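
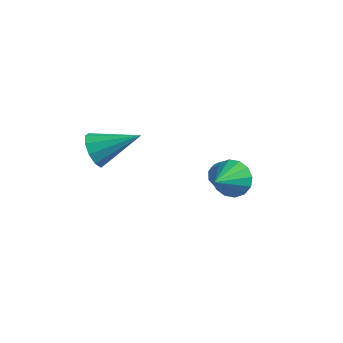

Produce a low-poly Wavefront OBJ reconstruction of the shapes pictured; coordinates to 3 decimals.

v 1.265 -1.724 0.063
v 2.014 -2.028 -0.356
v 1.195 -3.076 0.917
v 2.172 -1.797 0.023
v 2.087 -1.547 0.413
v 1.782 -1.344 0.709
v 1.339 -1.243 0.832
v 0.876 -1.271 0.749
v 0.517 -1.42 0.483
v 0.359 -1.651 0.104
v 0.444 -1.902 -0.286
v 0.749 -2.105 -0.582
v 1.192 -2.206 -0.705
v 1.655 -2.178 -0.623
v 0.299 0.515 -1.722
v 0.721 0.03 -1.343
v -0.521 -0.35 -1.917
v -0.099 -0.835 -1.538
v -0.437 -0.274 -1.179
v 0.07 0.26 -1.059
v 0.13 -0.58 -2.201
v 0.637 -0.046 -2.081
v 0.617 -0.647 -1.639
v 0.266 -0.458 -1.007
v -0.066 0.138 -2.253
v -0.417 0.327 -1.621
v 0.582 0.349 -1.515
v -0.382 -0.669 -1.745
v -0.58 -0.339 -1.534
v -0.332 -0.624 -1.311
v 0.199 0.484 -1.348
v 0.447 0.199 -1.125
v -0.233 0.02 -1.029
v -0.247 -0.519 -2.135
v 0.001 -0.804 -1.912
v 0.532 0.304 -1.949
v 0.78 0.019 -1.726
v 0.433 -0.34 -2.231
v 0.768 -0.334 -1.466
v 0.287 -0.843 -1.581
v 0.421 -0.693 -1.971
v 0.719 -0.379 -1.9
v 0.563 -0.223 -1.095
v 0.081 -0.732 -1.21
v -0.118 -0.402 -0.999
v 0.18 -0.088 -0.928
v 0.501 -0.621 -1.269
v 0.119 0.412 -2.05
v -0.363 -0.097 -2.165
v 0.02 -0.232 -2.332
v 0.318 0.082 -2.261
v -0.087 0.523 -1.679
v -0.568 0.014 -1.794
v -0.519 0.059 -1.36
v -0.221 0.373 -1.289
v -0.301 0.301 -1.991
v -4.115 -3.498 0.813
v -3.668 -3.494 0.055
v -2.505 -2.522 1.767
v -3.96 -3.036 0.08
v -4.312 -2.755 0.385
v -4.588 -2.757 0.854
v -4.683 -3.043 1.307
v -4.562 -3.502 1.571
v -4.269 -3.96 1.546
v -3.918 -4.241 1.241
v -3.641 -4.239 0.772
v -3.546 -3.953 0.319
f 2 1 4
f 2 4 3
f 4 1 5
f 4 5 3
f 5 1 6
f 5 6 3
f 6 1 7
f 6 7 3
f 7 1 8
f 7 8 3
f 8 1 9
f 8 9 3
f 9 1 10
f 9 10 3
f 10 1 11
f 10 11 3
f 11 1 12
f 11 12 3
f 12 1 13
f 12 13 3
f 13 1 14
f 13 14 3
f 14 1 2
f 14 2 3
f 15 52 31
f 52 26 55
f 31 55 20
f 52 55 31
f 15 31 27
f 31 20 32
f 27 32 16
f 31 32 27
f 15 27 36
f 27 16 37
f 36 37 22
f 27 37 36
f 15 36 48
f 36 22 51
f 48 51 25
f 36 51 48
f 15 48 52
f 48 25 56
f 52 56 26
f 48 56 52
f 16 32 43
f 32 20 46
f 43 46 24
f 32 46 43
f 20 55 33
f 55 26 54
f 33 54 19
f 55 54 33
f 26 56 53
f 56 25 49
f 53 49 17
f 56 49 53
f 25 51 50
f 51 22 38
f 50 38 21
f 51 38 50
f 22 37 42
f 37 16 39
f 42 39 23
f 37 39 42
f 18 44 30
f 44 24 45
f 30 45 19
f 44 45 30
f 18 30 28
f 30 19 29
f 28 29 17
f 30 29 28
f 18 28 35
f 28 17 34
f 35 34 21
f 28 34 35
f 18 35 40
f 35 21 41
f 40 41 23
f 35 41 40
f 18 40 44
f 40 23 47
f 44 47 24
f 40 47 44
f 19 45 33
f 45 24 46
f 33 46 20
f 45 46 33
f 17 29 53
f 29 19 54
f 53 54 26
f 29 54 53
f 21 34 50
f 34 17 49
f 50 49 25
f 34 49 50
f 23 41 42
f 41 21 38
f 42 38 22
f 41 38 42
f 24 47 43
f 47 23 39
f 43 39 16
f 47 39 43
f 58 57 60
f 58 60 59
f 60 57 61
f 60 61 59
f 61 57 62
f 61 62 59
f 62 57 63
f 62 63 59
f 63 57 64
f 63 64 59
f 64 57 65
f 64 65 59
f 65 57 66
f 65 66 59
f 66 57 67
f 66 67 59
f 67 57 68
f 67 68 59
f 68 57 58
f 68 58 59



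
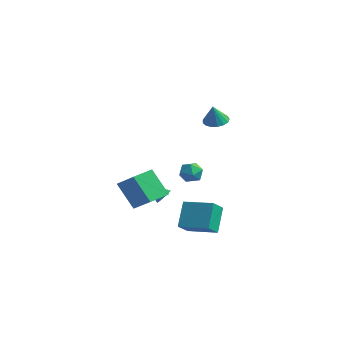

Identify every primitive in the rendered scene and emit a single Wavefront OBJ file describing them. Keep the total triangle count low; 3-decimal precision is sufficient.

v -3.192 1.578 -4.149
v -2.701 1.336 -3.857
v -4.048 0.902 -3.271
v -2.837 1.75 -3.67
v -3.181 2.064 -3.764
v -3.531 2.093 -4.083
v -3.682 1.82 -4.44
v -3.546 1.406 -4.627
v -3.203 1.092 -4.534
v -2.853 1.063 -4.215
v 0.557 -0.102 -0.178
v 0.967 0.567 -0.098
v 1.253 -0.407 -1.202
v 1.663 0.262 -1.122
v 1.744 -0.316 -0.592
v 1.314 -0.127 0.041
v 0.906 0.287 -1.341
v 0.476 0.476 -0.708
v 1.183 0.807 -0.817
v 1.701 0.435 -0.354
v 0.519 -0.275 -0.946
v 1.037 -0.647 -0.483
v 1.246 1.756 3.019
v 1.951 2.039 2.986
v 1.474 1.324 4.201
v 1.754 2.312 3.124
v 1.441 2.458 3.238
v 1.083 2.443 3.301
v 0.762 2.271 3.3
v 0.553 1.981 3.234
v 0.502 1.64 3.119
v 0.621 1.325 2.981
v 0.884 1.109 2.852
v 1.23 1.042 2.76
v 1.579 1.138 2.728
v 1.852 1.376 2.762
v 1.986 1.701 2.856
v -0.901 -3.571 -1.256
v 0.689 -3.638 -0.255
v -0.984 -2.222 -1.033
v 0.605 -2.289 -0.031
v 0.155 -3.231 -2.909
v 1.744 -3.298 -1.907
v 0.071 -1.882 -2.685
v 1.661 -1.949 -1.684
v 3.256 -1.921 -3.979
v 3.639 -2.917 -3.271
v 2.691 -1.087 -2.5
v 3.074 -2.082 -1.792
v 4.886 -1.158 -3.788
v 5.269 -2.153 -3.08
v 4.321 -0.323 -2.309
v 4.704 -1.319 -1.601
f 2 1 4
f 2 4 3
f 4 1 5
f 4 5 3
f 5 1 6
f 5 6 3
f 6 1 7
f 6 7 3
f 7 1 8
f 7 8 3
f 8 1 9
f 8 9 3
f 9 1 10
f 9 10 3
f 10 1 2
f 10 2 3
f 11 22 16
f 11 16 12
f 11 12 18
f 11 18 21
f 11 21 22
f 12 16 20
f 16 22 15
f 22 21 13
f 21 18 17
f 18 12 19
f 14 20 15
f 14 15 13
f 14 13 17
f 14 17 19
f 14 19 20
f 15 20 16
f 13 15 22
f 17 13 21
f 19 17 18
f 20 19 12
f 24 23 26
f 24 26 25
f 26 23 27
f 26 27 25
f 27 23 28
f 27 28 25
f 28 23 29
f 28 29 25
f 29 23 30
f 29 30 25
f 30 23 31
f 30 31 25
f 31 23 32
f 31 32 25
f 32 23 33
f 32 33 25
f 33 23 34
f 33 34 25
f 34 23 35
f 34 35 25
f 35 23 36
f 35 36 25
f 36 23 37
f 36 37 25
f 37 23 24
f 37 24 25
f 39 41 38
f 42 39 38
f 38 41 40
f 40 42 38
f 39 45 41
f 43 39 42
f 43 45 39
f 41 45 40
f 44 42 40
f 40 45 44
f 44 43 42
f 45 43 44
f 47 49 46
f 50 47 46
f 46 49 48
f 48 50 46
f 47 53 49
f 51 47 50
f 51 53 47
f 49 53 48
f 52 50 48
f 48 53 52
f 52 51 50
f 53 51 52



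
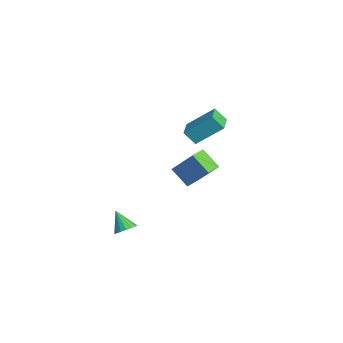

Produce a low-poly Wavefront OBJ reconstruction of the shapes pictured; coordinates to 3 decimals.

v 1.639 -2.263 -4.415
v 2.055 -2.63 -4.186
v 0.881 -2.557 -3.505
v 2.109 -2.378 -4.06
v 2.056 -2.1 -4.015
v 1.906 -1.859 -4.061
v 1.696 -1.71 -4.189
v 1.473 -1.689 -4.368
v 1.288 -1.799 -4.558
v 1.183 -2.015 -4.715
v 1.183 -2.289 -4.803
v 1.287 -2.556 -4.803
v 1.472 -2.757 -4.713
v 1.696 -2.844 -4.555
v 1.906 -2.799 -4.365
v 2.822 0.425 -1.066
v 2.034 -0.107 -0.27
v 2.341 1.088 -1.099
v 1.553 0.556 -0.302
v 3.747 1.164 0.342
v 2.959 0.632 1.139
v 3.266 1.827 0.31
v 2.478 1.295 1.106
v -4.065 3.17 -2.318
v -4.394 2.641 -1.601
v -3.597 4.509 -1.114
v -3.927 3.98 -0.397
v -2.953 2.66 -2.183
v -3.283 2.131 -1.466
v -2.486 3.999 -0.979
v -2.815 3.47 -0.262
f 2 1 4
f 2 4 3
f 4 1 5
f 4 5 3
f 5 1 6
f 5 6 3
f 6 1 7
f 6 7 3
f 7 1 8
f 7 8 3
f 8 1 9
f 8 9 3
f 9 1 10
f 9 10 3
f 10 1 11
f 10 11 3
f 11 1 12
f 11 12 3
f 12 1 13
f 12 13 3
f 13 1 14
f 13 14 3
f 14 1 15
f 14 15 3
f 15 1 2
f 15 2 3
f 17 19 16
f 20 17 16
f 16 19 18
f 18 20 16
f 17 23 19
f 21 17 20
f 21 23 17
f 19 23 18
f 22 20 18
f 18 23 22
f 22 21 20
f 23 21 22
f 25 27 24
f 28 25 24
f 24 27 26
f 26 28 24
f 25 31 27
f 29 25 28
f 29 31 25
f 27 31 26
f 30 28 26
f 26 31 30
f 30 29 28
f 31 29 30



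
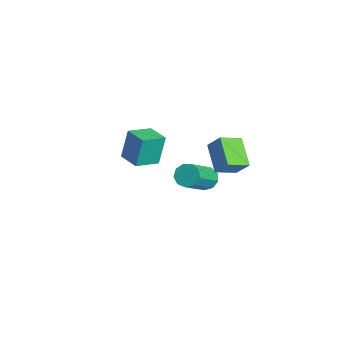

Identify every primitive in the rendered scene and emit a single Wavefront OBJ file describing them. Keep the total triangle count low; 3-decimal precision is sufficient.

v -2.191 1.186 -2.869
v -1.617 1.327 -3.161
v -0.634 0.016 -1.864
v -1.209 -0.126 -1.571
v -1.69 1.611 -2.818
v -0.707 0.3 -1.521
v -1.997 1.697 -2.499
v -1.015 0.385 -1.202
v -2.396 1.543 -2.353
v -1.413 0.232 -1.055
v -2.698 1.222 -2.448
v -1.716 -0.089 -1.151
v -2.764 0.884 -2.74
v -1.781 -0.427 -1.443
v -2.562 0.687 -3.092
v -1.579 -0.624 -1.795
v -2.186 0.724 -3.34
v -1.203 -0.588 -2.043
v -1.813 0.976 -3.367
v -0.83 -0.335 -2.07
v 1.215 -4.077 2.539
v 1.061 -3.7 3.972
v 0.926 -2.939 2.208
v 0.772 -2.562 3.641
v 2.268 -3.798 2.579
v 2.114 -3.421 4.012
v 1.979 -2.66 2.248
v 1.825 -2.283 3.681
v 2.65 -0.349 1.503
v 1.357 -0.185 2.324
v 2.513 0.71 1.076
v 1.22 0.874 1.896
v 3.18 0.026 2.264
v 1.887 0.19 3.084
v 3.043 1.085 1.836
v 1.75 1.249 2.657
f 2 1 5
f 2 5 3
f 3 5 6
f 3 6 4
f 5 1 7
f 5 7 6
f 6 7 8
f 6 8 4
f 7 1 9
f 7 9 8
f 8 9 10
f 8 10 4
f 9 1 11
f 9 11 10
f 10 11 12
f 10 12 4
f 11 1 13
f 11 13 12
f 12 13 14
f 12 14 4
f 13 1 15
f 13 15 14
f 14 15 16
f 14 16 4
f 15 1 17
f 15 17 16
f 16 17 18
f 16 18 4
f 17 1 19
f 17 19 18
f 18 19 20
f 18 20 4
f 19 1 2
f 19 2 20
f 20 2 3
f 20 3 4
f 22 24 21
f 25 22 21
f 21 24 23
f 23 25 21
f 22 28 24
f 26 22 25
f 26 28 22
f 24 28 23
f 27 25 23
f 23 28 27
f 27 26 25
f 28 26 27
f 30 32 29
f 33 30 29
f 29 32 31
f 31 33 29
f 30 36 32
f 34 30 33
f 34 36 30
f 32 36 31
f 35 33 31
f 31 36 35
f 35 34 33
f 36 34 35



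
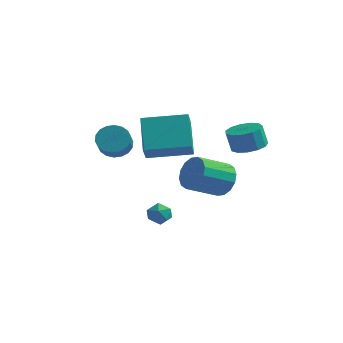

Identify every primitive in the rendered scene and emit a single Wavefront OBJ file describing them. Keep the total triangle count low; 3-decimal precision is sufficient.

v 2.753 -0.117 0.848
v 3.186 0.032 1.623
v 2.32 -1.213 2.346
v 1.887 -1.363 1.572
v 2.808 0.305 1.641
v 1.943 -0.941 2.365
v 2.416 0.464 1.447
v 1.551 -0.781 2.17
v 2.114 0.468 1.092
v 1.249 -0.777 1.816
v 1.983 0.315 0.672
v 1.118 -0.93 1.396
v 2.058 0.046 0.299
v 1.193 -1.199 1.023
v 2.32 -0.267 0.074
v 1.454 -1.512 0.797
v 2.697 -0.539 0.055
v 1.832 -1.785 0.779
v 3.089 -0.699 0.25
v 2.224 -1.944 0.973
v 3.391 -0.703 0.604
v 2.526 -1.948 1.328
v 3.522 -0.55 1.024
v 2.657 -1.795 1.748
v 3.447 -0.281 1.397
v 2.582 -1.526 2.121
v -3.101 0.86 1.491
v -2.341 1.059 1.337
v -1.98 0.219 2.035
v -2.739 0.02 2.189
v -2.42 1.26 1.62
v -2.059 0.42 2.318
v -2.634 1.382 1.877
v -2.272 0.542 2.575
v -2.94 1.401 2.058
v -2.578 0.561 2.756
v -3.278 1.312 2.127
v -2.916 0.473 2.825
v -3.581 1.134 2.069
v -3.219 0.295 2.767
v -3.788 0.902 1.898
v -3.427 0.062 2.596
v -3.86 0.661 1.645
v -3.499 -0.179 2.343
v -3.781 0.46 1.362
v -3.42 -0.38 2.06
v -3.568 0.338 1.105
v -3.206 -0.502 1.803
v -3.262 0.319 0.924
v -2.9 -0.521 1.622
v -2.924 0.407 0.855
v -2.562 -0.432 1.553
v -2.621 0.585 0.913
v -2.259 -0.254 1.611
v -2.413 0.818 1.084
v -2.052 -0.022 1.782
v -0.416 -0.692 -1.294
v 0.149 -0.392 -1.239
v 0.071 -1.548 -1.621
v 0.636 -1.248 -1.566
v 0.301 -1.399 -1.041
v -0 -0.87 -0.838
v 0.22 -1.07 -2.022
v -0.081 -0.541 -1.819
v 0.542 -0.625 -1.689
v 0.591 -0.829 -1.083
v -0.371 -1.111 -1.777
v -0.322 -1.315 -1.171
v 2.34 3.285 1.511
v 3.006 2.766 1.609
v 2.766 2.656 2.666
v 2.1 3.175 2.569
v 3.167 3.209 1.691
v 2.927 3.1 2.749
v 3.066 3.676 1.716
v 2.826 3.567 2.774
v 2.734 4.019 1.676
v 2.494 3.91 2.734
v 2.277 4.129 1.584
v 2.037 4.02 2.642
v 1.84 3.971 1.469
v 1.6 3.862 2.526
v 1.562 3.594 1.367
v 1.322 3.485 2.424
v 1.531 3.12 1.311
v 1.291 3.011 2.368
v 1.756 2.698 1.318
v 1.516 2.588 2.376
v 2.167 2.462 1.387
v 1.927 2.352 2.445
v 2.633 2.487 1.495
v 2.393 2.378 2.553
v -1.793 1.288 0.712
v -1.545 0.571 1.509
v -2.605 2.538 2.09
v -2.357 1.821 2.886
v 0.117 2.239 0.974
v 0.365 1.522 1.77
v -0.695 3.489 2.351
v -0.447 2.772 3.148
f 2 1 5
f 2 5 3
f 3 5 6
f 3 6 4
f 5 1 7
f 5 7 6
f 6 7 8
f 6 8 4
f 7 1 9
f 7 9 8
f 8 9 10
f 8 10 4
f 9 1 11
f 9 11 10
f 10 11 12
f 10 12 4
f 11 1 13
f 11 13 12
f 12 13 14
f 12 14 4
f 13 1 15
f 13 15 14
f 14 15 16
f 14 16 4
f 15 1 17
f 15 17 16
f 16 17 18
f 16 18 4
f 17 1 19
f 17 19 18
f 18 19 20
f 18 20 4
f 19 1 21
f 19 21 20
f 20 21 22
f 20 22 4
f 21 1 23
f 21 23 22
f 22 23 24
f 22 24 4
f 23 1 25
f 23 25 24
f 24 25 26
f 24 26 4
f 25 1 2
f 25 2 26
f 26 2 3
f 26 3 4
f 28 27 31
f 28 31 29
f 29 31 32
f 29 32 30
f 31 27 33
f 31 33 32
f 32 33 34
f 32 34 30
f 33 27 35
f 33 35 34
f 34 35 36
f 34 36 30
f 35 27 37
f 35 37 36
f 36 37 38
f 36 38 30
f 37 27 39
f 37 39 38
f 38 39 40
f 38 40 30
f 39 27 41
f 39 41 40
f 40 41 42
f 40 42 30
f 41 27 43
f 41 43 42
f 42 43 44
f 42 44 30
f 43 27 45
f 43 45 44
f 44 45 46
f 44 46 30
f 45 27 47
f 45 47 46
f 46 47 48
f 46 48 30
f 47 27 49
f 47 49 48
f 48 49 50
f 48 50 30
f 49 27 51
f 49 51 50
f 50 51 52
f 50 52 30
f 51 27 53
f 51 53 52
f 52 53 54
f 52 54 30
f 53 27 55
f 53 55 54
f 54 55 56
f 54 56 30
f 55 27 28
f 55 28 56
f 56 28 29
f 56 29 30
f 57 68 62
f 57 62 58
f 57 58 64
f 57 64 67
f 57 67 68
f 58 62 66
f 62 68 61
f 68 67 59
f 67 64 63
f 64 58 65
f 60 66 61
f 60 61 59
f 60 59 63
f 60 63 65
f 60 65 66
f 61 66 62
f 59 61 68
f 63 59 67
f 65 63 64
f 66 65 58
f 70 69 73
f 70 73 71
f 71 73 74
f 71 74 72
f 73 69 75
f 73 75 74
f 74 75 76
f 74 76 72
f 75 69 77
f 75 77 76
f 76 77 78
f 76 78 72
f 77 69 79
f 77 79 78
f 78 79 80
f 78 80 72
f 79 69 81
f 79 81 80
f 80 81 82
f 80 82 72
f 81 69 83
f 81 83 82
f 82 83 84
f 82 84 72
f 83 69 85
f 83 85 84
f 84 85 86
f 84 86 72
f 85 69 87
f 85 87 86
f 86 87 88
f 86 88 72
f 87 69 89
f 87 89 88
f 88 89 90
f 88 90 72
f 89 69 91
f 89 91 90
f 90 91 92
f 90 92 72
f 91 69 70
f 91 70 92
f 92 70 71
f 92 71 72
f 94 96 93
f 97 94 93
f 93 96 95
f 95 97 93
f 94 100 96
f 98 94 97
f 98 100 94
f 96 100 95
f 99 97 95
f 95 100 99
f 99 98 97
f 100 98 99



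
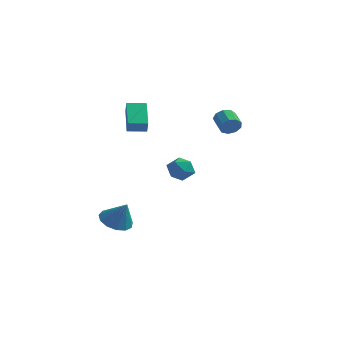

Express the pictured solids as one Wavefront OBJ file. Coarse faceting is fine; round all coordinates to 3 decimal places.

v -1.273 1.175 -1.002
v -0.757 1.712 -0.507
v -0.183 0.988 -1.933
v 0.333 1.525 -1.438
v 0.095 0.722 -1.127
v -0.579 0.837 -0.551
v -0.361 1.863 -1.889
v -1.035 1.978 -1.313
v -0.194 2.137 -1.055
v 0.088 1.432 -0.584
v -1.028 1.268 -1.856
v -0.746 0.563 -1.385
v -2.472 -1.203 2.104
v -2.227 -1.54 2.811
v -3.333 0.252 3.096
v -3.088 -0.085 3.802
v -1.532 -0.615 2.058
v -1.287 -0.952 2.764
v -2.393 0.84 3.049
v -2.148 0.503 3.756
v -2.907 -1.73 -4.501
v -2.239 -1.026 -4.814
v -2.113 -1.87 -3.119
v -2.66 -0.742 -4.543
v -3.158 -0.771 -4.26
v -3.578 -1.106 -4.052
v -3.784 -1.638 -3.987
v -3.712 -2.2 -4.085
v -3.385 -2.612 -4.315
v -2.906 -2.745 -4.604
v -2.427 -2.555 -4.86
v -2.101 -2.104 -5.002
v -2.031 -1.534 -4.985
v 3.455 -0.572 3.135
v 3.8 -0.538 3.672
v 3.091 0.166 4.083
v 2.745 0.132 3.545
v 3.936 -0.234 3.388
v 3.227 0.469 3.799
v 3.847 -0.089 2.985
v 3.138 0.615 3.395
v 3.574 -0.169 2.652
v 2.865 0.534 3.062
v 3.246 -0.438 2.545
v 2.536 0.266 2.955
v 3.015 -0.769 2.714
v 2.306 -0.066 3.124
v 2.99 -1.008 3.08
v 2.281 -0.305 3.49
v 3.182 -1.043 3.471
v 2.473 -0.339 3.882
v 3.502 -0.857 3.705
v 2.793 -0.154 4.116
f 1 12 6
f 1 6 2
f 1 2 8
f 1 8 11
f 1 11 12
f 2 6 10
f 6 12 5
f 12 11 3
f 11 8 7
f 8 2 9
f 4 10 5
f 4 5 3
f 4 3 7
f 4 7 9
f 4 9 10
f 5 10 6
f 3 5 12
f 7 3 11
f 9 7 8
f 10 9 2
f 14 16 13
f 17 14 13
f 13 16 15
f 15 17 13
f 14 20 16
f 18 14 17
f 18 20 14
f 16 20 15
f 19 17 15
f 15 20 19
f 19 18 17
f 20 18 19
f 22 21 24
f 22 24 23
f 24 21 25
f 24 25 23
f 25 21 26
f 25 26 23
f 26 21 27
f 26 27 23
f 27 21 28
f 27 28 23
f 28 21 29
f 28 29 23
f 29 21 30
f 29 30 23
f 30 21 31
f 30 31 23
f 31 21 32
f 31 32 23
f 32 21 33
f 32 33 23
f 33 21 22
f 33 22 23
f 35 34 38
f 35 38 36
f 36 38 39
f 36 39 37
f 38 34 40
f 38 40 39
f 39 40 41
f 39 41 37
f 40 34 42
f 40 42 41
f 41 42 43
f 41 43 37
f 42 34 44
f 42 44 43
f 43 44 45
f 43 45 37
f 44 34 46
f 44 46 45
f 45 46 47
f 45 47 37
f 46 34 48
f 46 48 47
f 47 48 49
f 47 49 37
f 48 34 50
f 48 50 49
f 49 50 51
f 49 51 37
f 50 34 52
f 50 52 51
f 51 52 53
f 51 53 37
f 52 34 35
f 52 35 53
f 53 35 36
f 53 36 37



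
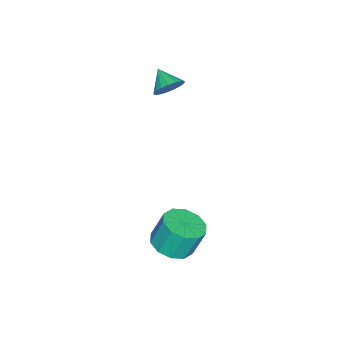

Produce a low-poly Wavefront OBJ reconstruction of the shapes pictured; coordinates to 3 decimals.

v 3.623 1.32 -2.103
v 4.165 0.679 -1.778
v 3.94 1.12 -0.533
v 3.397 1.76 -0.857
v 4.474 1.13 -1.881
v 4.249 1.57 -0.636
v 4.458 1.654 -2.069
v 4.232 2.094 -0.824
v 4.123 2.049 -2.27
v 3.897 2.49 -1.025
v 3.596 2.167 -2.407
v 3.371 2.607 -1.161
v 3.08 1.96 -2.427
v 2.855 2.401 -1.182
v 2.771 1.51 -2.324
v 2.546 1.95 -1.079
v 2.788 0.986 -2.136
v 2.562 1.426 -0.891
v 3.123 0.59 -1.935
v 2.897 1.031 -0.69
v 3.649 0.473 -1.799
v 3.424 0.913 -0.553
v -0.381 -0.569 3.366
v 0.163 -0.67 3.745
v -0.879 -1.271 3.894
v 0.003 -0.44 3.9
v -0.245 -0.239 3.934
v -0.524 -0.114 3.837
v -0.77 -0.093 3.633
v -0.927 -0.181 3.367
v -0.959 -0.357 3.102
v -0.858 -0.583 2.897
v -0.648 -0.805 2.799
v -0.377 -0.973 2.832
v -0.107 -1.048 2.987
v 0.101 -1.014 3.229
v 0.198 -0.877 3.502
f 2 1 5
f 2 5 3
f 3 5 6
f 3 6 4
f 5 1 7
f 5 7 6
f 6 7 8
f 6 8 4
f 7 1 9
f 7 9 8
f 8 9 10
f 8 10 4
f 9 1 11
f 9 11 10
f 10 11 12
f 10 12 4
f 11 1 13
f 11 13 12
f 12 13 14
f 12 14 4
f 13 1 15
f 13 15 14
f 14 15 16
f 14 16 4
f 15 1 17
f 15 17 16
f 16 17 18
f 16 18 4
f 17 1 19
f 17 19 18
f 18 19 20
f 18 20 4
f 19 1 21
f 19 21 20
f 20 21 22
f 20 22 4
f 21 1 2
f 21 2 22
f 22 2 3
f 22 3 4
f 24 23 26
f 24 26 25
f 26 23 27
f 26 27 25
f 27 23 28
f 27 28 25
f 28 23 29
f 28 29 25
f 29 23 30
f 29 30 25
f 30 23 31
f 30 31 25
f 31 23 32
f 31 32 25
f 32 23 33
f 32 33 25
f 33 23 34
f 33 34 25
f 34 23 35
f 34 35 25
f 35 23 36
f 35 36 25
f 36 23 37
f 36 37 25
f 37 23 24
f 37 24 25



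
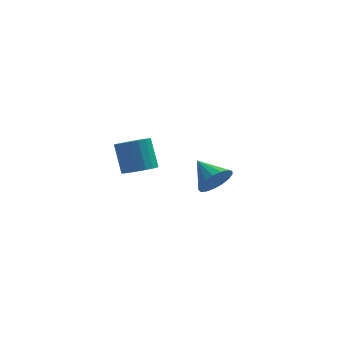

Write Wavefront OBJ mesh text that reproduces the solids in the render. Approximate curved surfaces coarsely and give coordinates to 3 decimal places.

v 2.324 1.441 -1.743
v 3.044 1.697 -1.268
v 1.536 2.499 -1.117
v 3.071 1.93 -1.629
v 2.926 2.051 -2.016
v 2.644 2.033 -2.341
v 2.288 1.879 -2.528
v 1.94 1.624 -2.536
v 1.681 1.328 -2.362
v 1.568 1.058 -2.046
v 1.629 0.875 -1.661
v 1.849 0.822 -1.294
v 2.178 0.911 -1.03
v 2.54 1.121 -0.93
v 2.853 1.405 -1.015
v -0.923 -3.829 2.604
v -0.523 -3.249 2.347
v -0.817 -2.51 3.56
v -1.217 -3.091 3.816
v -0.829 -3.184 2.233
v -1.124 -2.445 3.446
v -1.155 -3.247 2.192
v -1.449 -2.508 3.405
v -1.434 -3.425 2.233
v -1.728 -2.686 3.445
v -1.612 -3.683 2.347
v -1.907 -2.944 3.56
v -1.654 -3.97 2.512
v -1.948 -3.231 3.725
v -1.551 -4.23 2.695
v -1.845 -3.491 3.908
v -1.323 -4.41 2.86
v -1.617 -3.671 4.073
v -1.016 -4.475 2.974
v -1.311 -3.736 4.187
v -0.691 -4.412 3.015
v -0.985 -3.673 4.228
v -0.412 -4.234 2.975
v -0.706 -3.495 4.187
v -0.233 -3.976 2.86
v -0.528 -3.237 4.073
v -0.192 -3.689 2.695
v -0.486 -2.95 3.908
v -0.295 -3.429 2.512
v -0.589 -2.69 3.725
f 2 1 4
f 2 4 3
f 4 1 5
f 4 5 3
f 5 1 6
f 5 6 3
f 6 1 7
f 6 7 3
f 7 1 8
f 7 8 3
f 8 1 9
f 8 9 3
f 9 1 10
f 9 10 3
f 10 1 11
f 10 11 3
f 11 1 12
f 11 12 3
f 12 1 13
f 12 13 3
f 13 1 14
f 13 14 3
f 14 1 15
f 14 15 3
f 15 1 2
f 15 2 3
f 17 16 20
f 17 20 18
f 18 20 21
f 18 21 19
f 20 16 22
f 20 22 21
f 21 22 23
f 21 23 19
f 22 16 24
f 22 24 23
f 23 24 25
f 23 25 19
f 24 16 26
f 24 26 25
f 25 26 27
f 25 27 19
f 26 16 28
f 26 28 27
f 27 28 29
f 27 29 19
f 28 16 30
f 28 30 29
f 29 30 31
f 29 31 19
f 30 16 32
f 30 32 31
f 31 32 33
f 31 33 19
f 32 16 34
f 32 34 33
f 33 34 35
f 33 35 19
f 34 16 36
f 34 36 35
f 35 36 37
f 35 37 19
f 36 16 38
f 36 38 37
f 37 38 39
f 37 39 19
f 38 16 40
f 38 40 39
f 39 40 41
f 39 41 19
f 40 16 42
f 40 42 41
f 41 42 43
f 41 43 19
f 42 16 44
f 42 44 43
f 43 44 45
f 43 45 19
f 44 16 17
f 44 17 45
f 45 17 18
f 45 18 19



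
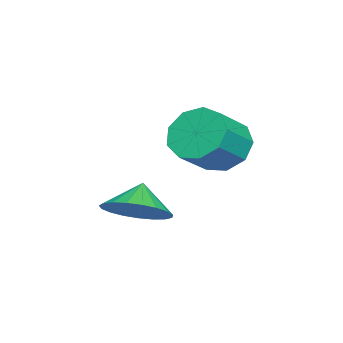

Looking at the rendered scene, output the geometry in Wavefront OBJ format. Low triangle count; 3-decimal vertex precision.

v 1.057 2.561 0.545
v 1.501 2.223 -0.224
v 2.567 1.782 0.586
v 2.123 2.119 1.355
v 1.677 2.84 -0.119
v 2.743 2.398 0.691
v 1.562 3.326 0.297
v 2.628 2.885 1.107
v 1.211 3.454 0.829
v 2.278 3.013 1.639
v 0.788 3.164 1.228
v 1.854 2.723 2.038
v 0.491 2.592 1.307
v 1.557 2.15 2.117
v 0.458 2.005 1.03
v 1.525 1.564 1.84
v 0.706 1.678 0.526
v 1.772 1.237 1.336
v 1.118 1.764 0.031
v 2.184 1.323 0.841
v 2.085 0.416 -1.786
v 2.625 1.172 -1.342
v 1.435 0.404 -0.974
v 2.337 1.391 -1.571
v 2.004 1.441 -1.836
v 1.686 1.314 -2.093
v 1.437 1.031 -2.297
v 1.3 0.642 -2.412
v 1.299 0.214 -2.419
v 1.433 -0.179 -2.317
v 1.681 -0.47 -2.122
v 1.998 -0.607 -1.87
v 2.331 -0.568 -1.602
v 2.621 -0.358 -1.367
v 2.818 -0.015 -1.204
v 2.889 0.403 -1.142
v 2.821 0.823 -1.19
f 2 1 5
f 2 5 3
f 3 5 6
f 3 6 4
f 5 1 7
f 5 7 6
f 6 7 8
f 6 8 4
f 7 1 9
f 7 9 8
f 8 9 10
f 8 10 4
f 9 1 11
f 9 11 10
f 10 11 12
f 10 12 4
f 11 1 13
f 11 13 12
f 12 13 14
f 12 14 4
f 13 1 15
f 13 15 14
f 14 15 16
f 14 16 4
f 15 1 17
f 15 17 16
f 16 17 18
f 16 18 4
f 17 1 19
f 17 19 18
f 18 19 20
f 18 20 4
f 19 1 2
f 19 2 20
f 20 2 3
f 20 3 4
f 22 21 24
f 22 24 23
f 24 21 25
f 24 25 23
f 25 21 26
f 25 26 23
f 26 21 27
f 26 27 23
f 27 21 28
f 27 28 23
f 28 21 29
f 28 29 23
f 29 21 30
f 29 30 23
f 30 21 31
f 30 31 23
f 31 21 32
f 31 32 23
f 32 21 33
f 32 33 23
f 33 21 34
f 33 34 23
f 34 21 35
f 34 35 23
f 35 21 36
f 35 36 23
f 36 21 37
f 36 37 23
f 37 21 22
f 37 22 23



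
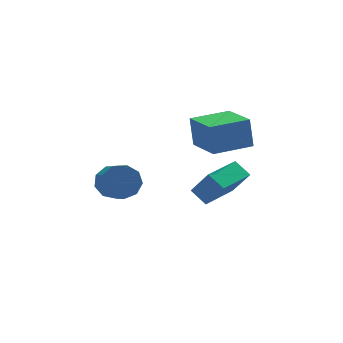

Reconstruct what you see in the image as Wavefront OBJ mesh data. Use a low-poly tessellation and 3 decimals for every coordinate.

v -2.635 2.145 -4.312
v -1.829 2.304 -3.946
v -1.918 0.993 -3.182
v -2.725 0.835 -3.548
v -2.272 2.541 -3.59
v -2.361 1.23 -2.826
v -2.885 2.594 -3.573
v -2.974 1.283 -2.808
v -3.381 2.436 -3.901
v -3.471 1.125 -3.137
v -3.529 2.143 -4.421
v -3.618 0.832 -3.657
v -3.258 1.85 -4.891
v -3.347 0.54 -4.127
v -2.696 1.696 -5.09
v -2.786 0.385 -4.325
v -2.106 1.752 -4.925
v -2.195 0.441 -4.16
v -1.763 1.992 -4.473
v -1.852 0.681 -3.709
v 0.026 -2.735 -0.408
v -0.03 -2.426 0.977
v -0.16 -0.881 -0.828
v -0.216 -0.572 0.557
v 1.816 -2.548 -0.377
v 1.76 -2.239 1.008
v 1.63 -0.694 -0.797
v 1.574 -0.385 0.588
v -0.625 -3.682 -2.674
v -1.031 -3.034 -2.162
v 0.92 -2.618 -2.794
v 0.514 -1.97 -2.283
v -0.114 -4.29 -1.497
v -0.52 -3.642 -0.986
v 1.431 -3.226 -1.618
v 1.025 -2.578 -1.106
f 2 1 5
f 2 5 3
f 3 5 6
f 3 6 4
f 5 1 7
f 5 7 6
f 6 7 8
f 6 8 4
f 7 1 9
f 7 9 8
f 8 9 10
f 8 10 4
f 9 1 11
f 9 11 10
f 10 11 12
f 10 12 4
f 11 1 13
f 11 13 12
f 12 13 14
f 12 14 4
f 13 1 15
f 13 15 14
f 14 15 16
f 14 16 4
f 15 1 17
f 15 17 16
f 16 17 18
f 16 18 4
f 17 1 19
f 17 19 18
f 18 19 20
f 18 20 4
f 19 1 2
f 19 2 20
f 20 2 3
f 20 3 4
f 22 24 21
f 25 22 21
f 21 24 23
f 23 25 21
f 22 28 24
f 26 22 25
f 26 28 22
f 24 28 23
f 27 25 23
f 23 28 27
f 27 26 25
f 28 26 27
f 30 32 29
f 33 30 29
f 29 32 31
f 31 33 29
f 30 36 32
f 34 30 33
f 34 36 30
f 32 36 31
f 35 33 31
f 31 36 35
f 35 34 33
f 36 34 35



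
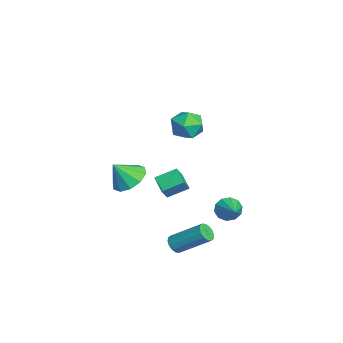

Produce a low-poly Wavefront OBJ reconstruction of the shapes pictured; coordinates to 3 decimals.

v -3.397 0.899 -3.065
v -3.465 1.991 -2.527
v -2.446 1.172 -3.499
v -2.515 2.265 -2.961
v -3.005 0.595 -2.399
v -3.074 1.688 -1.861
v -2.055 0.869 -2.833
v -2.123 1.961 -2.295
v 0.913 3.764 -2.368
v 1.137 4.064 -2.947
v 2.167 3.936 -1.792
v 0.979 4.369 -2.693
v 0.796 4.442 -2.315
v 0.657 4.256 -1.957
v 0.616 3.882 -1.756
v 0.689 3.463 -1.788
v 0.847 3.159 -2.042
v 1.031 3.086 -2.42
v 1.169 3.272 -2.778
v 1.21 3.645 -2.979
v 3.177 1.057 -3.156
v 3.561 0.758 -2.973
v 4.127 2.164 -1.861
v 3.743 2.463 -2.044
v 3.666 0.884 -3.186
v 4.232 2.29 -2.074
v 3.641 1.056 -3.391
v 4.207 2.463 -2.279
v 3.491 1.228 -3.533
v 4.057 2.635 -2.421
v 3.257 1.355 -3.574
v 3.823 2.762 -2.463
v 3.002 1.402 -3.503
v 3.567 2.808 -2.391
v 2.793 1.356 -3.339
v 3.359 2.762 -2.227
v 2.688 1.23 -3.126
v 3.254 2.636 -2.014
v 2.713 1.057 -2.921
v 3.279 2.464 -1.809
v 2.863 0.885 -2.779
v 3.429 2.292 -1.667
v 3.097 0.758 -2.737
v 3.663 2.165 -1.626
v 3.353 0.712 -2.809
v 3.918 2.118 -1.697
v 0.817 2.564 2.91
v 1.544 2.009 2.884
v 0.136 1.631 3.836
v 0.863 1.076 3.81
v 0.924 1.89 4.223
v 1.345 2.466 3.651
v 0.335 1.174 3.069
v 0.756 1.75 2.497
v 1.246 1.149 2.983
v 1.609 1.592 3.696
v 0.071 2.048 3.024
v 0.434 2.491 3.737
v 3.277 -0.993 1.413
v 4.198 -0.995 1.28
v 3.423 -1.727 2.427
v 4.068 -0.55 1.621
v 3.637 -0.275 1.882
v 3.068 -0.274 1.965
v 2.579 -0.547 1.836
v 2.357 -0.991 1.547
v 2.486 -1.435 1.206
v 2.917 -1.711 0.945
v 3.486 -1.712 0.862
v 3.975 -1.438 0.99
f 2 4 1
f 5 2 1
f 1 4 3
f 3 5 1
f 2 8 4
f 6 2 5
f 6 8 2
f 4 8 3
f 7 5 3
f 3 8 7
f 7 6 5
f 8 6 7
f 10 9 12
f 10 12 11
f 12 9 13
f 12 13 11
f 13 9 14
f 13 14 11
f 14 9 15
f 14 15 11
f 15 9 16
f 15 16 11
f 16 9 17
f 16 17 11
f 17 9 18
f 17 18 11
f 18 9 19
f 18 19 11
f 19 9 20
f 19 20 11
f 20 9 10
f 20 10 11
f 22 21 25
f 22 25 23
f 23 25 26
f 23 26 24
f 25 21 27
f 25 27 26
f 26 27 28
f 26 28 24
f 27 21 29
f 27 29 28
f 28 29 30
f 28 30 24
f 29 21 31
f 29 31 30
f 30 31 32
f 30 32 24
f 31 21 33
f 31 33 32
f 32 33 34
f 32 34 24
f 33 21 35
f 33 35 34
f 34 35 36
f 34 36 24
f 35 21 37
f 35 37 36
f 36 37 38
f 36 38 24
f 37 21 39
f 37 39 38
f 38 39 40
f 38 40 24
f 39 21 41
f 39 41 40
f 40 41 42
f 40 42 24
f 41 21 43
f 41 43 42
f 42 43 44
f 42 44 24
f 43 21 45
f 43 45 44
f 44 45 46
f 44 46 24
f 45 21 22
f 45 22 46
f 46 22 23
f 46 23 24
f 47 58 52
f 47 52 48
f 47 48 54
f 47 54 57
f 47 57 58
f 48 52 56
f 52 58 51
f 58 57 49
f 57 54 53
f 54 48 55
f 50 56 51
f 50 51 49
f 50 49 53
f 50 53 55
f 50 55 56
f 51 56 52
f 49 51 58
f 53 49 57
f 55 53 54
f 56 55 48
f 60 59 62
f 60 62 61
f 62 59 63
f 62 63 61
f 63 59 64
f 63 64 61
f 64 59 65
f 64 65 61
f 65 59 66
f 65 66 61
f 66 59 67
f 66 67 61
f 67 59 68
f 67 68 61
f 68 59 69
f 68 69 61
f 69 59 70
f 69 70 61
f 70 59 60
f 70 60 61



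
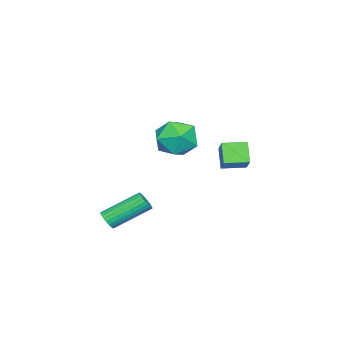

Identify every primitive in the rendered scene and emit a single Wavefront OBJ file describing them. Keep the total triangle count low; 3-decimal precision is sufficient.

v 1.197 0.563 3.05
v 2.309 0.442 2.851
v 0.831 -0.702 1.769
v 1.943 -0.823 1.57
v 1.5 -1.18 2.553
v 1.726 -0.398 3.344
v 1.414 0.138 1.276
v 1.64 0.92 2.067
v 2.443 0.18 1.754
v 2.496 -0.635 2.544
v 0.644 0.375 2.076
v 0.697 -0.44 2.866
v -2.345 0.118 0.072
v -1.459 0.668 0.914
v -2.977 1.126 0.079
v -2.091 1.676 0.922
v -1.709 0.524 -0.862
v -0.823 1.074 -0.019
v -2.341 1.532 -0.854
v -1.455 2.082 -0.012
v 1.379 -3.74 -3.781
v 1.82 -3.412 -3.779
v 0.742 -1.972 -2.657
v 0.301 -2.3 -2.659
v 1.72 -3.347 -3.958
v 0.643 -1.907 -2.835
v 1.569 -3.342 -4.109
v 0.491 -1.902 -2.987
v 1.388 -3.398 -4.211
v 0.311 -1.958 -3.089
v 1.207 -3.505 -4.248
v 0.129 -2.065 -3.126
v 1.051 -3.649 -4.213
v -0.027 -2.209 -3.091
v 0.945 -3.806 -4.113
v -0.133 -2.366 -2.99
v 0.905 -3.954 -3.962
v -0.172 -2.514 -2.84
v 0.938 -4.068 -3.783
v -0.14 -2.628 -2.661
v 1.037 -4.133 -3.605
v -0.04 -2.693 -2.482
v 1.189 -4.138 -3.453
v 0.111 -2.698 -2.331
v 1.369 -4.082 -3.351
v 0.292 -2.642 -2.229
v 1.551 -3.975 -3.314
v 0.473 -2.535 -2.192
v 1.707 -3.831 -3.349
v 0.629 -2.391 -2.227
v 1.813 -3.674 -3.45
v 0.735 -2.234 -2.327
v 1.852 -3.526 -3.6
v 0.775 -2.086 -2.478
f 1 12 6
f 1 6 2
f 1 2 8
f 1 8 11
f 1 11 12
f 2 6 10
f 6 12 5
f 12 11 3
f 11 8 7
f 8 2 9
f 4 10 5
f 4 5 3
f 4 3 7
f 4 7 9
f 4 9 10
f 5 10 6
f 3 5 12
f 7 3 11
f 9 7 8
f 10 9 2
f 14 16 13
f 17 14 13
f 13 16 15
f 15 17 13
f 14 20 16
f 18 14 17
f 18 20 14
f 16 20 15
f 19 17 15
f 15 20 19
f 19 18 17
f 20 18 19
f 22 21 25
f 22 25 23
f 23 25 26
f 23 26 24
f 25 21 27
f 25 27 26
f 26 27 28
f 26 28 24
f 27 21 29
f 27 29 28
f 28 29 30
f 28 30 24
f 29 21 31
f 29 31 30
f 30 31 32
f 30 32 24
f 31 21 33
f 31 33 32
f 32 33 34
f 32 34 24
f 33 21 35
f 33 35 34
f 34 35 36
f 34 36 24
f 35 21 37
f 35 37 36
f 36 37 38
f 36 38 24
f 37 21 39
f 37 39 38
f 38 39 40
f 38 40 24
f 39 21 41
f 39 41 40
f 40 41 42
f 40 42 24
f 41 21 43
f 41 43 42
f 42 43 44
f 42 44 24
f 43 21 45
f 43 45 44
f 44 45 46
f 44 46 24
f 45 21 47
f 45 47 46
f 46 47 48
f 46 48 24
f 47 21 49
f 47 49 48
f 48 49 50
f 48 50 24
f 49 21 51
f 49 51 50
f 50 51 52
f 50 52 24
f 51 21 53
f 51 53 52
f 52 53 54
f 52 54 24
f 53 21 22
f 53 22 54
f 54 22 23
f 54 23 24



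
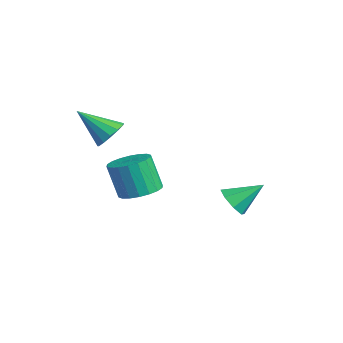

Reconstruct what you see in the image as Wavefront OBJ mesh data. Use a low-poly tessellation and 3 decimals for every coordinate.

v -0.417 2.35 -3.096
v -0.049 1.833 -2.53
v -0.083 3.63 -2.144
v 0.371 2.055 -2.976
v 0.329 2.449 -3.491
v -0.15 2.785 -3.775
v -0.786 2.866 -3.661
v -1.205 2.645 -3.216
v -1.163 2.251 -2.7
v -0.684 1.914 -2.416
v -2.87 -2.178 0.581
v -2.586 -1.726 1.217
v -3.73 -3.382 1.819
v -3.002 -1.546 1.102
v -3.376 -1.567 0.823
v -3.59 -1.781 0.466
v -3.574 -2.122 0.146
v -3.335 -2.48 -0.037
v -2.948 -2.743 -0.023
v -2.536 -2.826 0.183
v -2.23 -2.703 0.514
v -2.127 -2.414 0.867
v -2.26 -2.05 1.129
v 0.336 -2.023 -1.245
v 1.243 -1.972 -0.968
v 0.772 -2.306 0.641
v -0.136 -2.357 0.365
v 1.109 -1.573 -0.925
v 0.638 -1.908 0.685
v 0.822 -1.264 -0.945
v 0.351 -1.598 0.665
v 0.438 -1.104 -1.024
v -0.033 -1.439 0.586
v 0.034 -1.127 -1.147
v -0.437 -1.462 0.463
v -0.31 -1.327 -1.289
v -0.781 -1.662 0.32
v -0.526 -1.665 -1.423
v -0.997 -2 0.187
v -0.572 -2.074 -1.521
v -1.043 -2.408 0.088
v -0.438 -2.472 -1.565
v -0.909 -2.807 0.045
v -0.151 -2.782 -1.545
v -0.622 -3.116 0.065
v 0.233 -2.941 -1.466
v -0.238 -3.276 0.144
v 0.637 -2.918 -1.343
v 0.166 -3.253 0.267
v 0.981 -2.718 -1.2
v 0.51 -3.053 0.409
v 1.197 -2.38 -1.067
v 0.726 -2.715 0.543
f 2 1 4
f 2 4 3
f 4 1 5
f 4 5 3
f 5 1 6
f 5 6 3
f 6 1 7
f 6 7 3
f 7 1 8
f 7 8 3
f 8 1 9
f 8 9 3
f 9 1 10
f 9 10 3
f 10 1 2
f 10 2 3
f 12 11 14
f 12 14 13
f 14 11 15
f 14 15 13
f 15 11 16
f 15 16 13
f 16 11 17
f 16 17 13
f 17 11 18
f 17 18 13
f 18 11 19
f 18 19 13
f 19 11 20
f 19 20 13
f 20 11 21
f 20 21 13
f 21 11 22
f 21 22 13
f 22 11 23
f 22 23 13
f 23 11 12
f 23 12 13
f 25 24 28
f 25 28 26
f 26 28 29
f 26 29 27
f 28 24 30
f 28 30 29
f 29 30 31
f 29 31 27
f 30 24 32
f 30 32 31
f 31 32 33
f 31 33 27
f 32 24 34
f 32 34 33
f 33 34 35
f 33 35 27
f 34 24 36
f 34 36 35
f 35 36 37
f 35 37 27
f 36 24 38
f 36 38 37
f 37 38 39
f 37 39 27
f 38 24 40
f 38 40 39
f 39 40 41
f 39 41 27
f 40 24 42
f 40 42 41
f 41 42 43
f 41 43 27
f 42 24 44
f 42 44 43
f 43 44 45
f 43 45 27
f 44 24 46
f 44 46 45
f 45 46 47
f 45 47 27
f 46 24 48
f 46 48 47
f 47 48 49
f 47 49 27
f 48 24 50
f 48 50 49
f 49 50 51
f 49 51 27
f 50 24 52
f 50 52 51
f 51 52 53
f 51 53 27
f 52 24 25
f 52 25 53
f 53 25 26
f 53 26 27



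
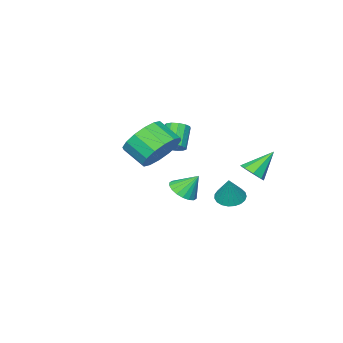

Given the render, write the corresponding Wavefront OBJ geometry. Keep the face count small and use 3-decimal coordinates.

v 0.921 1.481 3.516
v 1.288 2.04 4.233
v 1.466 1.117 4.86
v 1.099 0.559 4.144
v 0.792 2.011 4.331
v 0.97 1.088 4.958
v 0.329 1.84 4.21
v 0.507 0.917 4.838
v 0.026 1.573 3.904
v 0.204 0.65 4.532
v -0.038 1.281 3.494
v 0.14 0.359 4.122
v 0.155 1.043 3.089
v 0.333 0.121 3.717
v 0.554 0.923 2.8
v 0.732 0 3.427
v 1.05 0.952 2.702
v 1.228 0.029 3.329
v 1.513 1.123 2.822
v 1.691 0.2 3.45
v 1.816 1.39 3.128
v 1.994 0.467 3.756
v 1.88 1.681 3.538
v 2.058 0.759 4.166
v 1.687 1.919 3.943
v 1.865 0.997 4.571
v -2.55 2.8 1.763
v -2.132 2.807 2.165
v -3.47 3.06 2.717
v -2.203 3.207 1.987
v -2.478 3.369 1.678
v -2.795 3.197 1.419
v -2.968 2.793 1.362
v -2.897 2.392 1.54
v -2.623 2.231 1.849
v -2.306 2.402 2.108
v -2.949 -2.052 1.446
v -2.615 -2.475 1.48
v -3.258 -2.912 2.367
v -3.591 -2.488 2.334
v -2.502 -2.262 1.666
v -3.145 -2.699 2.553
v -2.532 -1.982 1.782
v -3.175 -2.419 2.67
v -2.693 -1.725 1.792
v -3.336 -2.162 2.68
v -2.936 -1.571 1.692
v -3.579 -2.008 2.58
v -3.183 -1.57 1.514
v -3.826 -2.007 2.402
v -3.355 -1.721 1.314
v -3.998 -2.158 2.202
v -3.398 -1.978 1.157
v -4.041 -2.415 2.044
v -3.299 -2.258 1.091
v -3.942 -2.695 1.979
v -3.088 -2.472 1.138
v -3.731 -2.909 2.026
v -2.833 -2.553 1.283
v -3.476 -2.99 2.171
v -3.108 1.081 -0.302
v -2.775 0.536 -0.265
v -2.652 1.439 0.862
v -2.601 0.699 -0.383
v -2.515 0.928 -0.487
v -2.531 1.184 -0.559
v -2.648 1.422 -0.587
v -2.843 1.601 -0.565
v -3.085 1.69 -0.498
v -3.331 1.673 -0.397
v -3.538 1.555 -0.279
v -3.67 1.354 -0.165
v -3.706 1.106 -0.075
v -3.638 0.854 -0.024
v -3.479 0.641 -0.021
v -3.255 0.504 -0.067
v -3.006 0.467 -0.153
v -3.416 -1.982 -1.149
v -2.787 -1.691 -1.047
v -3.804 -1.458 -0.251
v -2.93 -1.484 -1.23
v -3.17 -1.375 -1.397
v -3.458 -1.386 -1.515
v -3.738 -1.516 -1.56
v -3.954 -1.737 -1.524
v -4.063 -2.007 -1.414
v -4.044 -2.272 -1.252
v -3.901 -2.48 -1.069
v -3.662 -2.589 -0.902
v -3.374 -2.577 -0.783
v -3.094 -2.448 -0.738
v -2.878 -2.226 -0.774
v -2.768 -1.956 -0.884
f 2 1 5
f 2 5 3
f 3 5 6
f 3 6 4
f 5 1 7
f 5 7 6
f 6 7 8
f 6 8 4
f 7 1 9
f 7 9 8
f 8 9 10
f 8 10 4
f 9 1 11
f 9 11 10
f 10 11 12
f 10 12 4
f 11 1 13
f 11 13 12
f 12 13 14
f 12 14 4
f 13 1 15
f 13 15 14
f 14 15 16
f 14 16 4
f 15 1 17
f 15 17 16
f 16 17 18
f 16 18 4
f 17 1 19
f 17 19 18
f 18 19 20
f 18 20 4
f 19 1 21
f 19 21 20
f 20 21 22
f 20 22 4
f 21 1 23
f 21 23 22
f 22 23 24
f 22 24 4
f 23 1 25
f 23 25 24
f 24 25 26
f 24 26 4
f 25 1 2
f 25 2 26
f 26 2 3
f 26 3 4
f 28 27 30
f 28 30 29
f 30 27 31
f 30 31 29
f 31 27 32
f 31 32 29
f 32 27 33
f 32 33 29
f 33 27 34
f 33 34 29
f 34 27 35
f 34 35 29
f 35 27 36
f 35 36 29
f 36 27 28
f 36 28 29
f 38 37 41
f 38 41 39
f 39 41 42
f 39 42 40
f 41 37 43
f 41 43 42
f 42 43 44
f 42 44 40
f 43 37 45
f 43 45 44
f 44 45 46
f 44 46 40
f 45 37 47
f 45 47 46
f 46 47 48
f 46 48 40
f 47 37 49
f 47 49 48
f 48 49 50
f 48 50 40
f 49 37 51
f 49 51 50
f 50 51 52
f 50 52 40
f 51 37 53
f 51 53 52
f 52 53 54
f 52 54 40
f 53 37 55
f 53 55 54
f 54 55 56
f 54 56 40
f 55 37 57
f 55 57 56
f 56 57 58
f 56 58 40
f 57 37 59
f 57 59 58
f 58 59 60
f 58 60 40
f 59 37 38
f 59 38 60
f 60 38 39
f 60 39 40
f 62 61 64
f 62 64 63
f 64 61 65
f 64 65 63
f 65 61 66
f 65 66 63
f 66 61 67
f 66 67 63
f 67 61 68
f 67 68 63
f 68 61 69
f 68 69 63
f 69 61 70
f 69 70 63
f 70 61 71
f 70 71 63
f 71 61 72
f 71 72 63
f 72 61 73
f 72 73 63
f 73 61 74
f 73 74 63
f 74 61 75
f 74 75 63
f 75 61 76
f 75 76 63
f 76 61 77
f 76 77 63
f 77 61 62
f 77 62 63
f 79 78 81
f 79 81 80
f 81 78 82
f 81 82 80
f 82 78 83
f 82 83 80
f 83 78 84
f 83 84 80
f 84 78 85
f 84 85 80
f 85 78 86
f 85 86 80
f 86 78 87
f 86 87 80
f 87 78 88
f 87 88 80
f 88 78 89
f 88 89 80
f 89 78 90
f 89 90 80
f 90 78 91
f 90 91 80
f 91 78 92
f 91 92 80
f 92 78 93
f 92 93 80
f 93 78 79
f 93 79 80



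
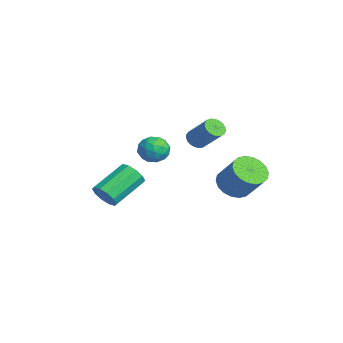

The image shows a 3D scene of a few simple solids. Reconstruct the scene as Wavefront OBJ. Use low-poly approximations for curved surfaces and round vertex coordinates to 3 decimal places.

v -0.826 -1.019 -0.789
v -0.02 -1.144 -0.582
v -0.98 -2.356 -0.998
v -0.174 -2.481 -0.791
v -0.727 -2.244 -0.203
v -0.632 -1.418 -0.074
v -0.368 -2.082 -1.506
v -0.273 -1.256 -1.377
v 0.263 -1.801 -1.026
v 0.041 -1.901 -0.22
v -1.041 -1.599 -1.36
v -1.263 -1.699 -0.554
v -0.41 -0.965 -0.667
v -0.59 -2.535 -0.913
v -0.915 -2.396 -0.567
v -0.442 -2.47 -0.446
v -0.769 -1.126 -0.368
v -0.296 -1.199 -0.247
v -0.711 -1.845 -0.024
v -0.704 -2.301 -1.333
v -0.231 -2.374 -1.212
v -0.558 -1.03 -1.134
v -0.085 -1.104 -1.013
v -0.289 -1.655 -1.556
v 0.23 -1.424 -0.806
v 0.14 -2.209 -0.929
v 0.026 -1.975 -1.349
v 0.082 -1.49 -1.273
v 0.1 -1.483 -0.333
v 0.01 -2.268 -0.456
v -0.316 -2.129 -0.11
v -0.26 -1.644 -0.034
v 0.266 -1.869 -0.594
v -1.01 -1.232 -1.124
v -1.1 -2.017 -1.247
v -0.74 -1.856 -1.546
v -0.684 -1.371 -1.47
v -1.14 -1.291 -0.651
v -1.23 -2.076 -0.774
v -1.082 -2.01 -0.307
v -1.026 -1.525 -0.231
v -1.266 -1.631 -0.986
v -2.052 0.712 -1.059
v -1.596 0.712 -1.449
v -0.591 1.389 -0.27
v -1.048 1.388 0.119
v -1.699 0.936 -1.489
v -0.694 1.612 -0.31
v -1.863 1.121 -1.456
v -0.858 1.797 -0.277
v -2.06 1.235 -1.353
v -1.055 1.911 -0.174
v -2.255 1.259 -1.2
v -1.251 1.935 -0.021
v -2.416 1.188 -1.023
v -1.411 1.864 0.156
v -2.513 1.035 -0.852
v -1.509 1.711 0.327
v -2.531 0.826 -0.717
v -1.527 1.502 0.462
v -2.466 0.597 -0.641
v -1.462 1.273 0.538
v -2.33 0.388 -0.637
v -1.325 1.065 0.542
v -2.145 0.235 -0.707
v -1.141 0.912 0.472
v -1.945 0.165 -0.837
v -0.94 0.841 0.342
v -1.763 0.189 -1.006
v -0.758 0.865 0.173
v -1.631 0.304 -1.184
v -0.626 0.98 -0.005
v -1.572 0.489 -1.341
v -0.567 1.165 -0.162
v 1.491 1.657 -2.513
v 2.242 1.722 -3.091
v 3.2 2.269 -1.785
v 2.449 2.203 -1.207
v 2.066 2.105 -3.122
v 3.024 2.652 -1.815
v 1.776 2.4 -3.033
v 2.734 2.946 -1.726
v 1.429 2.547 -2.84
v 2.387 3.093 -1.533
v 1.095 2.518 -2.583
v 2.053 3.064 -1.276
v 0.839 2.318 -2.312
v 1.797 2.864 -1.005
v 0.712 1.987 -2.081
v 1.67 2.534 -0.774
v 0.74 1.591 -1.935
v 1.698 2.138 -0.629
v 0.916 1.208 -1.905
v 1.874 1.755 -0.598
v 1.206 0.914 -1.994
v 2.164 1.46 -0.687
v 1.553 0.767 -2.187
v 2.511 1.313 -0.88
v 1.887 0.796 -2.444
v 2.845 1.342 -1.137
v 2.143 0.996 -2.715
v 3.101 1.542 -1.408
v 2.27 1.326 -2.946
v 3.228 1.873 -1.639
v 0.465 -4.336 -3.188
v 1.059 -4.305 -2.698
v 0.188 -2.752 -1.743
v -0.405 -2.784 -2.232
v 1.158 -4.021 -3.068
v 0.287 -2.469 -2.112
v 0.992 -3.859 -3.483
v 0.122 -2.306 -2.527
v 0.625 -3.878 -3.786
v -0.245 -2.326 -2.83
v 0.197 -4.072 -3.86
v -0.673 -2.52 -2.904
v -0.128 -4.368 -3.677
v -0.999 -2.815 -2.722
v -0.227 -4.651 -3.308
v -1.098 -3.099 -2.352
v -0.062 -4.814 -2.893
v -0.932 -3.261 -1.937
v 0.305 -4.794 -2.59
v -0.565 -3.242 -1.634
v 0.733 -4.6 -2.516
v -0.137 -3.048 -1.56
f 1 38 17
f 38 12 41
f 17 41 6
f 38 41 17
f 1 17 13
f 17 6 18
f 13 18 2
f 17 18 13
f 1 13 22
f 13 2 23
f 22 23 8
f 13 23 22
f 1 22 34
f 22 8 37
f 34 37 11
f 22 37 34
f 1 34 38
f 34 11 42
f 38 42 12
f 34 42 38
f 2 18 29
f 18 6 32
f 29 32 10
f 18 32 29
f 6 41 19
f 41 12 40
f 19 40 5
f 41 40 19
f 12 42 39
f 42 11 35
f 39 35 3
f 42 35 39
f 11 37 36
f 37 8 24
f 36 24 7
f 37 24 36
f 8 23 28
f 23 2 25
f 28 25 9
f 23 25 28
f 4 30 16
f 30 10 31
f 16 31 5
f 30 31 16
f 4 16 14
f 16 5 15
f 14 15 3
f 16 15 14
f 4 14 21
f 14 3 20
f 21 20 7
f 14 20 21
f 4 21 26
f 21 7 27
f 26 27 9
f 21 27 26
f 4 26 30
f 26 9 33
f 30 33 10
f 26 33 30
f 5 31 19
f 31 10 32
f 19 32 6
f 31 32 19
f 3 15 39
f 15 5 40
f 39 40 12
f 15 40 39
f 7 20 36
f 20 3 35
f 36 35 11
f 20 35 36
f 9 27 28
f 27 7 24
f 28 24 8
f 27 24 28
f 10 33 29
f 33 9 25
f 29 25 2
f 33 25 29
f 44 43 47
f 44 47 45
f 45 47 48
f 45 48 46
f 47 43 49
f 47 49 48
f 48 49 50
f 48 50 46
f 49 43 51
f 49 51 50
f 50 51 52
f 50 52 46
f 51 43 53
f 51 53 52
f 52 53 54
f 52 54 46
f 53 43 55
f 53 55 54
f 54 55 56
f 54 56 46
f 55 43 57
f 55 57 56
f 56 57 58
f 56 58 46
f 57 43 59
f 57 59 58
f 58 59 60
f 58 60 46
f 59 43 61
f 59 61 60
f 60 61 62
f 60 62 46
f 61 43 63
f 61 63 62
f 62 63 64
f 62 64 46
f 63 43 65
f 63 65 64
f 64 65 66
f 64 66 46
f 65 43 67
f 65 67 66
f 66 67 68
f 66 68 46
f 67 43 69
f 67 69 68
f 68 69 70
f 68 70 46
f 69 43 71
f 69 71 70
f 70 71 72
f 70 72 46
f 71 43 73
f 71 73 72
f 72 73 74
f 72 74 46
f 73 43 44
f 73 44 74
f 74 44 45
f 74 45 46
f 76 75 79
f 76 79 77
f 77 79 80
f 77 80 78
f 79 75 81
f 79 81 80
f 80 81 82
f 80 82 78
f 81 75 83
f 81 83 82
f 82 83 84
f 82 84 78
f 83 75 85
f 83 85 84
f 84 85 86
f 84 86 78
f 85 75 87
f 85 87 86
f 86 87 88
f 86 88 78
f 87 75 89
f 87 89 88
f 88 89 90
f 88 90 78
f 89 75 91
f 89 91 90
f 90 91 92
f 90 92 78
f 91 75 93
f 91 93 92
f 92 93 94
f 92 94 78
f 93 75 95
f 93 95 94
f 94 95 96
f 94 96 78
f 95 75 97
f 95 97 96
f 96 97 98
f 96 98 78
f 97 75 99
f 97 99 98
f 98 99 100
f 98 100 78
f 99 75 101
f 99 101 100
f 100 101 102
f 100 102 78
f 101 75 103
f 101 103 102
f 102 103 104
f 102 104 78
f 103 75 76
f 103 76 104
f 104 76 77
f 104 77 78
f 106 105 109
f 106 109 107
f 107 109 110
f 107 110 108
f 109 105 111
f 109 111 110
f 110 111 112
f 110 112 108
f 111 105 113
f 111 113 112
f 112 113 114
f 112 114 108
f 113 105 115
f 113 115 114
f 114 115 116
f 114 116 108
f 115 105 117
f 115 117 116
f 116 117 118
f 116 118 108
f 117 105 119
f 117 119 118
f 118 119 120
f 118 120 108
f 119 105 121
f 119 121 120
f 120 121 122
f 120 122 108
f 121 105 123
f 121 123 122
f 122 123 124
f 122 124 108
f 123 105 125
f 123 125 124
f 124 125 126
f 124 126 108
f 125 105 106
f 125 106 126
f 126 106 107
f 126 107 108



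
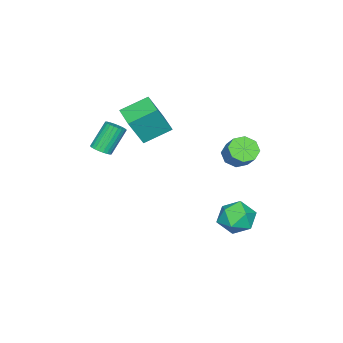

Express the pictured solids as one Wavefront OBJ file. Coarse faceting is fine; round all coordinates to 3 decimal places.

v 0.289 3.381 -3.391
v 0.764 4.076 -4.316
v 2.116 3.284 -2.524
v 2.591 3.979 -3.449
v 1.799 4.49 -2.626
v 0.67 4.55 -3.162
v 2.21 2.81 -3.678
v 1.081 2.87 -4.214
v 1.952 3.723 -4.494
v 1.698 4.762 -3.843
v 1.182 2.598 -2.997
v 0.928 3.637 -2.346
v 1.936 -2.785 2.139
v 2.794 -3.251 4.009
v 0.708 -1.614 2.994
v 1.566 -2.08 4.864
v 3.034 -1.5 1.956
v 3.892 -1.966 3.826
v 1.806 -0.329 2.811
v 2.664 -0.795 4.681
v 3.878 -3.84 1.092
v 4.446 -3.605 1.384
v 3.449 -3.206 3
v 2.882 -3.44 2.708
v 4.351 -3.385 1.271
v 3.354 -2.985 2.887
v 4.184 -3.234 1.131
v 3.187 -2.834 2.746
v 3.971 -3.175 0.985
v 2.974 -2.775 2.6
v 3.743 -3.217 0.855
v 2.746 -2.818 2.47
v 3.536 -3.354 0.761
v 2.54 -2.955 2.377
v 3.382 -3.565 0.718
v 2.385 -3.166 2.333
v 3.302 -3.818 0.731
v 2.306 -3.419 2.347
v 3.311 -4.074 0.8
v 2.314 -3.675 2.416
v 3.406 -4.295 0.913
v 2.409 -3.895 2.529
v 3.573 -4.446 1.054
v 2.576 -4.046 2.669
v 3.786 -4.505 1.2
v 2.789 -4.105 2.815
v 4.014 -4.462 1.33
v 3.017 -4.063 2.945
v 4.22 -4.325 1.423
v 3.224 -3.926 3.039
v 4.375 -4.114 1.467
v 3.378 -3.715 3.082
v 4.454 -3.861 1.453
v 3.458 -3.462 3.069
v 1.166 3.486 1.611
v 2.003 3.198 1.327
v 2.612 3.986 2.325
v 1.774 4.274 2.609
v 1.79 3.788 0.991
v 2.399 4.576 1.989
v 1.211 4.201 1.018
v 1.82 4.989 2.016
v 0.605 4.195 1.393
v 1.214 4.984 2.391
v 0.328 3.774 1.895
v 0.937 4.562 2.893
v 0.541 3.184 2.231
v 1.15 3.972 3.229
v 1.12 2.771 2.204
v 1.729 3.559 3.202
v 1.726 2.776 1.829
v 2.335 3.565 2.827
f 1 12 6
f 1 6 2
f 1 2 8
f 1 8 11
f 1 11 12
f 2 6 10
f 6 12 5
f 12 11 3
f 11 8 7
f 8 2 9
f 4 10 5
f 4 5 3
f 4 3 7
f 4 7 9
f 4 9 10
f 5 10 6
f 3 5 12
f 7 3 11
f 9 7 8
f 10 9 2
f 14 16 13
f 17 14 13
f 13 16 15
f 15 17 13
f 14 20 16
f 18 14 17
f 18 20 14
f 16 20 15
f 19 17 15
f 15 20 19
f 19 18 17
f 20 18 19
f 22 21 25
f 22 25 23
f 23 25 26
f 23 26 24
f 25 21 27
f 25 27 26
f 26 27 28
f 26 28 24
f 27 21 29
f 27 29 28
f 28 29 30
f 28 30 24
f 29 21 31
f 29 31 30
f 30 31 32
f 30 32 24
f 31 21 33
f 31 33 32
f 32 33 34
f 32 34 24
f 33 21 35
f 33 35 34
f 34 35 36
f 34 36 24
f 35 21 37
f 35 37 36
f 36 37 38
f 36 38 24
f 37 21 39
f 37 39 38
f 38 39 40
f 38 40 24
f 39 21 41
f 39 41 40
f 40 41 42
f 40 42 24
f 41 21 43
f 41 43 42
f 42 43 44
f 42 44 24
f 43 21 45
f 43 45 44
f 44 45 46
f 44 46 24
f 45 21 47
f 45 47 46
f 46 47 48
f 46 48 24
f 47 21 49
f 47 49 48
f 48 49 50
f 48 50 24
f 49 21 51
f 49 51 50
f 50 51 52
f 50 52 24
f 51 21 53
f 51 53 52
f 52 53 54
f 52 54 24
f 53 21 22
f 53 22 54
f 54 22 23
f 54 23 24
f 56 55 59
f 56 59 57
f 57 59 60
f 57 60 58
f 59 55 61
f 59 61 60
f 60 61 62
f 60 62 58
f 61 55 63
f 61 63 62
f 62 63 64
f 62 64 58
f 63 55 65
f 63 65 64
f 64 65 66
f 64 66 58
f 65 55 67
f 65 67 66
f 66 67 68
f 66 68 58
f 67 55 69
f 67 69 68
f 68 69 70
f 68 70 58
f 69 55 71
f 69 71 70
f 70 71 72
f 70 72 58
f 71 55 56
f 71 56 72
f 72 56 57
f 72 57 58



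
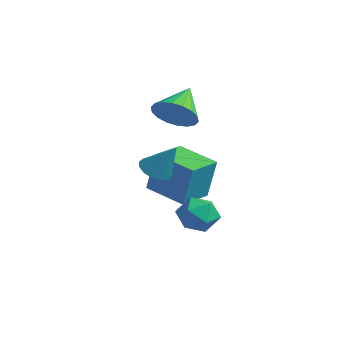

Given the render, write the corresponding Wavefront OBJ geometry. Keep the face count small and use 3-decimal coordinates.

v -2.415 0.731 -4.163
v -2.058 0.921 -2.214
v -2.74 2.274 -4.254
v -2.383 2.465 -2.305
v -0.577 1.095 -4.535
v -0.22 1.286 -2.586
v -0.902 2.639 -4.626
v -0.545 2.829 -2.677
v 2.721 -0.314 -2.687
v 3.34 -0.908 -2.399
v 2.34 -1.232 -3.761
v 2.959 -1.826 -3.473
v 2.224 -1.66 -2.973
v 2.459 -1.093 -2.309
v 3.221 -1.047 -3.851
v 3.456 -0.48 -3.187
v 3.648 -1.361 -3.118
v 3.032 -1.74 -2.576
v 2.648 -0.4 -3.584
v 2.032 -0.779 -3.042
v 2.001 -2.419 -0.637
v 2.584 -2.32 -1.013
v 2.759 -2.041 0.637
v 2.418 -1.997 -1.01
v 2.141 -1.788 -0.907
v 1.826 -1.748 -0.732
v 1.558 -1.888 -0.532
v 1.409 -2.17 -0.36
v 1.419 -2.518 -0.262
v 1.585 -2.841 -0.265
v 1.862 -3.05 -0.368
v 2.177 -3.09 -0.543
v 2.445 -2.95 -0.743
v 2.594 -2.668 -0.915
v -1.065 1.073 0.261
v -0.145 1.46 0.327
v -1.675 2.367 1.179
v -0.305 1.647 -0.044
v -0.615 1.721 -0.354
v -1.015 1.666 -0.542
v -1.424 1.494 -0.572
v -1.763 1.239 -0.436
v -1.963 0.95 -0.162
v -1.985 0.686 0.195
v -1.825 0.499 0.566
v -1.515 0.425 0.876
v -1.115 0.479 1.064
v -0.706 0.652 1.094
v -0.367 0.907 0.958
v -0.167 1.196 0.685
f 2 4 1
f 5 2 1
f 1 4 3
f 3 5 1
f 2 8 4
f 6 2 5
f 6 8 2
f 4 8 3
f 7 5 3
f 3 8 7
f 7 6 5
f 8 6 7
f 9 20 14
f 9 14 10
f 9 10 16
f 9 16 19
f 9 19 20
f 10 14 18
f 14 20 13
f 20 19 11
f 19 16 15
f 16 10 17
f 12 18 13
f 12 13 11
f 12 11 15
f 12 15 17
f 12 17 18
f 13 18 14
f 11 13 20
f 15 11 19
f 17 15 16
f 18 17 10
f 22 21 24
f 22 24 23
f 24 21 25
f 24 25 23
f 25 21 26
f 25 26 23
f 26 21 27
f 26 27 23
f 27 21 28
f 27 28 23
f 28 21 29
f 28 29 23
f 29 21 30
f 29 30 23
f 30 21 31
f 30 31 23
f 31 21 32
f 31 32 23
f 32 21 33
f 32 33 23
f 33 21 34
f 33 34 23
f 34 21 22
f 34 22 23
f 36 35 38
f 36 38 37
f 38 35 39
f 38 39 37
f 39 35 40
f 39 40 37
f 40 35 41
f 40 41 37
f 41 35 42
f 41 42 37
f 42 35 43
f 42 43 37
f 43 35 44
f 43 44 37
f 44 35 45
f 44 45 37
f 45 35 46
f 45 46 37
f 46 35 47
f 46 47 37
f 47 35 48
f 47 48 37
f 48 35 49
f 48 49 37
f 49 35 50
f 49 50 37
f 50 35 36
f 50 36 37



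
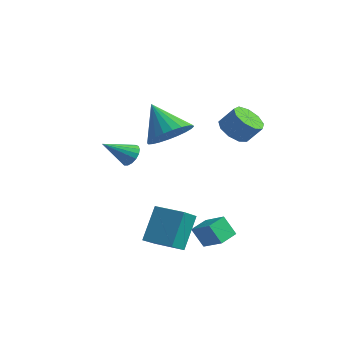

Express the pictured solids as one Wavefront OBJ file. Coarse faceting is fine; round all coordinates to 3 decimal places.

v 0.401 -1.983 -2.287
v 0.217 -0.974 -0.844
v 0.242 -1.01 -2.988
v 0.058 -0.001 -1.545
v 1.722 -1.759 -2.275
v 1.538 -0.75 -0.832
v 1.563 -0.786 -2.976
v 1.379 0.223 -1.533
v 1.255 0.045 -2.261
v 2.265 -0.076 -1.644
v 1.276 0.954 -2.118
v 2.287 0.833 -1.501
v 1.793 0.167 -3.119
v 2.804 0.046 -2.502
v 1.815 1.076 -2.976
v 2.825 0.955 -2.359
v 1.411 2.568 2.444
v 2.031 2.647 1.978
v 2.59 2.931 2.77
v 1.969 2.852 3.236
v 1.762 3.107 2.003
v 2.321 3.391 2.795
v 1.329 3.315 2.235
v 1.887 3.599 3.027
v 0.933 3.173 2.564
v 1.492 3.457 3.356
v 0.762 2.748 2.837
v 1.32 3.032 3.629
v 0.894 2.239 2.926
v 1.452 2.523 3.718
v 1.268 1.884 2.79
v 1.826 2.167 3.582
v 1.709 1.849 2.491
v 2.267 2.132 3.284
v 2.01 2.15 2.171
v 2.569 2.434 2.963
v -2.468 3.318 0.749
v -1.704 3.106 1.511
v -3.752 3.582 2.111
v -1.663 3.531 1.467
v -1.744 3.923 1.313
v -1.936 4.224 1.074
v -2.209 4.386 0.786
v -2.521 4.386 0.491
v -2.826 4.223 0.236
v -3.076 3.922 0.059
v -3.233 3.529 -0.013
v -3.274 3.104 0.031
v -3.192 2.712 0.185
v -3.001 2.411 0.424
v -2.728 2.249 0.713
v -2.415 2.249 1.007
v -2.111 2.412 1.262
v -1.861 2.713 1.439
v -2.25 0.457 0.699
v -1.737 0.371 0.977
v -2.89 -0.577 1.561
v -1.862 0.574 1.128
v -2.076 0.75 1.181
v -2.33 0.859 1.124
v -2.566 0.877 0.969
v -2.729 0.798 0.753
v -2.783 0.641 0.525
v -2.715 0.442 0.336
v -2.54 0.246 0.231
v -2.299 0.099 0.233
v -2.047 0.034 0.342
v -1.842 0.066 0.533
v -1.73 0.187 0.762
f 2 4 1
f 5 2 1
f 1 4 3
f 3 5 1
f 2 8 4
f 6 2 5
f 6 8 2
f 4 8 3
f 7 5 3
f 3 8 7
f 7 6 5
f 8 6 7
f 10 12 9
f 13 10 9
f 9 12 11
f 11 13 9
f 10 16 12
f 14 10 13
f 14 16 10
f 12 16 11
f 15 13 11
f 11 16 15
f 15 14 13
f 16 14 15
f 18 17 21
f 18 21 19
f 19 21 22
f 19 22 20
f 21 17 23
f 21 23 22
f 22 23 24
f 22 24 20
f 23 17 25
f 23 25 24
f 24 25 26
f 24 26 20
f 25 17 27
f 25 27 26
f 26 27 28
f 26 28 20
f 27 17 29
f 27 29 28
f 28 29 30
f 28 30 20
f 29 17 31
f 29 31 30
f 30 31 32
f 30 32 20
f 31 17 33
f 31 33 32
f 32 33 34
f 32 34 20
f 33 17 35
f 33 35 34
f 34 35 36
f 34 36 20
f 35 17 18
f 35 18 36
f 36 18 19
f 36 19 20
f 38 37 40
f 38 40 39
f 40 37 41
f 40 41 39
f 41 37 42
f 41 42 39
f 42 37 43
f 42 43 39
f 43 37 44
f 43 44 39
f 44 37 45
f 44 45 39
f 45 37 46
f 45 46 39
f 46 37 47
f 46 47 39
f 47 37 48
f 47 48 39
f 48 37 49
f 48 49 39
f 49 37 50
f 49 50 39
f 50 37 51
f 50 51 39
f 51 37 52
f 51 52 39
f 52 37 53
f 52 53 39
f 53 37 54
f 53 54 39
f 54 37 38
f 54 38 39
f 56 55 58
f 56 58 57
f 58 55 59
f 58 59 57
f 59 55 60
f 59 60 57
f 60 55 61
f 60 61 57
f 61 55 62
f 61 62 57
f 62 55 63
f 62 63 57
f 63 55 64
f 63 64 57
f 64 55 65
f 64 65 57
f 65 55 66
f 65 66 57
f 66 55 67
f 66 67 57
f 67 55 68
f 67 68 57
f 68 55 69
f 68 69 57
f 69 55 56
f 69 56 57



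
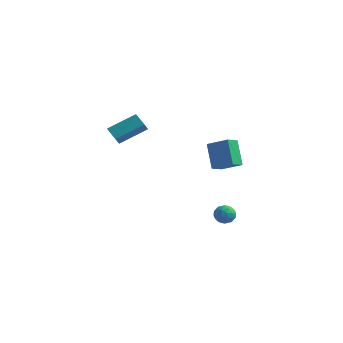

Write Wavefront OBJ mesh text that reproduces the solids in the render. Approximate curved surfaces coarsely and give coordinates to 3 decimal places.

v 2.738 -1.815 -4.276
v 3.429 -1.968 -4.377
v 2.731 -2.472 -3.323
v 3.422 -2.625 -3.424
v 3.226 -1.963 -3.238
v 3.23 -1.557 -3.826
v 2.93 -2.883 -3.874
v 2.934 -2.477 -4.462
v 3.548 -2.628 -4.128
v 3.731 -2.06 -3.735
v 2.429 -2.38 -3.965
v 2.612 -1.812 -3.572
v 3.084 -1.834 -4.41
v 3.076 -2.606 -3.29
v 2.961 -2.217 -3.181
v 3.367 -2.307 -3.24
v 2.967 -1.592 -4.086
v 3.373 -1.682 -4.146
v 3.254 -1.679 -3.476
v 2.787 -2.758 -3.554
v 3.193 -2.848 -3.614
v 2.793 -2.133 -4.46
v 3.199 -2.223 -4.519
v 2.906 -2.761 -4.224
v 3.56 -2.312 -4.323
v 3.556 -2.698 -3.763
v 3.267 -2.849 -4.027
v 3.269 -2.611 -4.373
v 3.668 -1.978 -4.092
v 3.664 -2.364 -3.532
v 3.548 -1.975 -3.422
v 3.551 -1.736 -3.768
v 3.737 -2.366 -3.946
v 2.496 -2.076 -4.168
v 2.492 -2.462 -3.608
v 2.609 -2.704 -3.932
v 2.612 -2.465 -4.278
v 2.604 -1.742 -3.937
v 2.6 -2.128 -3.377
v 2.891 -1.829 -3.327
v 2.893 -1.591 -3.673
v 2.423 -2.074 -3.754
v -4.268 -1.653 0.115
v -4.199 -2.225 0.78
v -5.088 -1.189 0.599
v -5.02 -1.76 1.264
v -2.98 -0.38 1.076
v -2.912 -0.951 1.741
v -3.801 0.085 1.56
v -3.732 -0.487 2.225
v 3.319 -4.526 1.192
v 2.582 -3.674 2.609
v 3.516 -3.652 0.77
v 2.779 -2.801 2.187
v 4.621 -4.499 1.853
v 3.884 -3.648 3.27
v 4.818 -3.626 1.431
v 4.081 -2.774 2.848
f 1 38 17
f 38 12 41
f 17 41 6
f 38 41 17
f 1 17 13
f 17 6 18
f 13 18 2
f 17 18 13
f 1 13 22
f 13 2 23
f 22 23 8
f 13 23 22
f 1 22 34
f 22 8 37
f 34 37 11
f 22 37 34
f 1 34 38
f 34 11 42
f 38 42 12
f 34 42 38
f 2 18 29
f 18 6 32
f 29 32 10
f 18 32 29
f 6 41 19
f 41 12 40
f 19 40 5
f 41 40 19
f 12 42 39
f 42 11 35
f 39 35 3
f 42 35 39
f 11 37 36
f 37 8 24
f 36 24 7
f 37 24 36
f 8 23 28
f 23 2 25
f 28 25 9
f 23 25 28
f 4 30 16
f 30 10 31
f 16 31 5
f 30 31 16
f 4 16 14
f 16 5 15
f 14 15 3
f 16 15 14
f 4 14 21
f 14 3 20
f 21 20 7
f 14 20 21
f 4 21 26
f 21 7 27
f 26 27 9
f 21 27 26
f 4 26 30
f 26 9 33
f 30 33 10
f 26 33 30
f 5 31 19
f 31 10 32
f 19 32 6
f 31 32 19
f 3 15 39
f 15 5 40
f 39 40 12
f 15 40 39
f 7 20 36
f 20 3 35
f 36 35 11
f 20 35 36
f 9 27 28
f 27 7 24
f 28 24 8
f 27 24 28
f 10 33 29
f 33 9 25
f 29 25 2
f 33 25 29
f 44 46 43
f 47 44 43
f 43 46 45
f 45 47 43
f 44 50 46
f 48 44 47
f 48 50 44
f 46 50 45
f 49 47 45
f 45 50 49
f 49 48 47
f 50 48 49
f 52 54 51
f 55 52 51
f 51 54 53
f 53 55 51
f 52 58 54
f 56 52 55
f 56 58 52
f 54 58 53
f 57 55 53
f 53 58 57
f 57 56 55
f 58 56 57



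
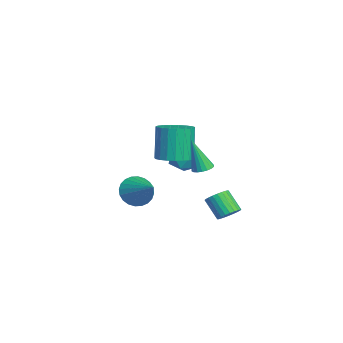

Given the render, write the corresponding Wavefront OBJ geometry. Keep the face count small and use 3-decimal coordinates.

v -1.592 -1.149 -1.587
v -0.995 -1.286 -2.44
v 0.152 -0.371 -0.493
v -1.13 -0.903 -2.497
v -1.336 -0.558 -2.416
v -1.58 -0.303 -2.208
v -1.826 -0.177 -1.906
v -2.036 -0.199 -1.555
v -2.179 -0.365 -1.209
v -2.232 -0.651 -0.92
v -2.188 -1.013 -0.733
v -2.053 -1.395 -0.676
v -1.847 -1.741 -0.757
v -1.603 -1.996 -0.965
v -1.357 -2.122 -1.267
v -1.147 -2.1 -1.618
v -1.004 -1.934 -1.964
v -0.951 -1.648 -2.253
v 2.842 1.928 2.06
v 3.278 2.325 2.216
v 2.658 1.352 4.04
v 3.051 2.473 2.238
v 2.783 2.512 2.225
v 2.527 2.436 2.179
v 2.333 2.26 2.109
v 2.24 2.017 2.03
v 2.266 1.757 1.957
v 2.407 1.531 1.904
v 2.633 1.383 1.882
v 2.902 1.344 1.896
v 3.158 1.42 1.942
v 3.352 1.596 2.011
v 3.445 1.839 2.091
v 3.419 2.099 2.164
v -0.507 0.799 1.307
v 0.454 1.172 1.552
v -0.132 1.294 3.659
v -1.093 0.921 3.413
v 0.231 1.543 1.469
v -0.355 1.664 3.576
v -0.12 1.785 1.357
v -0.706 1.906 3.464
v -0.538 1.856 1.237
v -1.124 1.978 3.344
v -0.951 1.745 1.129
v -1.537 1.867 3.235
v -1.287 1.471 1.051
v -1.872 1.592 3.158
v -1.488 1.08 1.018
v -2.073 1.201 3.125
v -1.519 0.64 1.034
v -2.105 0.762 3.141
v -1.376 0.229 1.098
v -1.961 0.35 3.205
v -1.082 -0.085 1.198
v -1.668 0.037 3.304
v -0.689 -0.245 1.316
v -1.275 -0.123 3.423
v -0.264 -0.225 1.433
v -0.85 -0.103 3.54
v 0.118 -0.028 1.528
v -0.468 0.094 3.635
v 0.393 0.313 1.585
v -0.193 0.434 3.692
v 0.511 0.737 1.593
v -0.074 0.859 3.7
v -4.414 2.444 -0.73
v -3.902 2.637 0.143
v -3.958 0.843 -0.643
v -3.446 1.036 0.23
v -4.475 1.073 0.217
v -4.758 2.063 0.164
v -3.102 1.417 -0.664
v -3.385 2.407 -0.717
v -3.092 2.003 0.184
v -3.94 1.79 0.729
v -3.92 1.69 -1.229
v -4.768 1.477 -0.684
v 3.601 3.224 -1.018
v 4.178 3.18 -0.625
v 3.417 2.613 0.431
v 2.839 2.656 0.038
v 4.086 3.429 -0.558
v 3.325 2.861 0.498
v 3.921 3.646 -0.561
v 3.16 3.078 0.496
v 3.706 3.799 -0.633
v 2.945 3.231 0.423
v 3.476 3.864 -0.764
v 2.715 3.297 0.292
v 3.264 3.832 -0.934
v 2.503 3.264 0.122
v 3.104 3.707 -1.116
v 2.343 3.14 -0.06
v 3.019 3.509 -1.284
v 2.258 2.941 -0.228
v 3.023 3.267 -1.411
v 2.262 2.7 -0.355
v 3.115 3.019 -1.478
v 2.354 2.451 -0.422
v 3.28 2.802 -1.476
v 2.519 2.234 -0.419
v 3.495 2.649 -1.403
v 2.734 2.081 -0.347
v 3.725 2.583 -1.272
v 2.964 2.016 -0.216
v 3.937 2.616 -1.102
v 3.176 2.048 -0.046
v 4.097 2.74 -0.92
v 3.336 2.173 0.136
v 4.182 2.939 -0.752
v 3.421 2.371 0.304
f 2 1 4
f 2 4 3
f 4 1 5
f 4 5 3
f 5 1 6
f 5 6 3
f 6 1 7
f 6 7 3
f 7 1 8
f 7 8 3
f 8 1 9
f 8 9 3
f 9 1 10
f 9 10 3
f 10 1 11
f 10 11 3
f 11 1 12
f 11 12 3
f 12 1 13
f 12 13 3
f 13 1 14
f 13 14 3
f 14 1 15
f 14 15 3
f 15 1 16
f 15 16 3
f 16 1 17
f 16 17 3
f 17 1 18
f 17 18 3
f 18 1 2
f 18 2 3
f 20 19 22
f 20 22 21
f 22 19 23
f 22 23 21
f 23 19 24
f 23 24 21
f 24 19 25
f 24 25 21
f 25 19 26
f 25 26 21
f 26 19 27
f 26 27 21
f 27 19 28
f 27 28 21
f 28 19 29
f 28 29 21
f 29 19 30
f 29 30 21
f 30 19 31
f 30 31 21
f 31 19 32
f 31 32 21
f 32 19 33
f 32 33 21
f 33 19 34
f 33 34 21
f 34 19 20
f 34 20 21
f 36 35 39
f 36 39 37
f 37 39 40
f 37 40 38
f 39 35 41
f 39 41 40
f 40 41 42
f 40 42 38
f 41 35 43
f 41 43 42
f 42 43 44
f 42 44 38
f 43 35 45
f 43 45 44
f 44 45 46
f 44 46 38
f 45 35 47
f 45 47 46
f 46 47 48
f 46 48 38
f 47 35 49
f 47 49 48
f 48 49 50
f 48 50 38
f 49 35 51
f 49 51 50
f 50 51 52
f 50 52 38
f 51 35 53
f 51 53 52
f 52 53 54
f 52 54 38
f 53 35 55
f 53 55 54
f 54 55 56
f 54 56 38
f 55 35 57
f 55 57 56
f 56 57 58
f 56 58 38
f 57 35 59
f 57 59 58
f 58 59 60
f 58 60 38
f 59 35 61
f 59 61 60
f 60 61 62
f 60 62 38
f 61 35 63
f 61 63 62
f 62 63 64
f 62 64 38
f 63 35 65
f 63 65 64
f 64 65 66
f 64 66 38
f 65 35 36
f 65 36 66
f 66 36 37
f 66 37 38
f 67 78 72
f 67 72 68
f 67 68 74
f 67 74 77
f 67 77 78
f 68 72 76
f 72 78 71
f 78 77 69
f 77 74 73
f 74 68 75
f 70 76 71
f 70 71 69
f 70 69 73
f 70 73 75
f 70 75 76
f 71 76 72
f 69 71 78
f 73 69 77
f 75 73 74
f 76 75 68
f 80 79 83
f 80 83 81
f 81 83 84
f 81 84 82
f 83 79 85
f 83 85 84
f 84 85 86
f 84 86 82
f 85 79 87
f 85 87 86
f 86 87 88
f 86 88 82
f 87 79 89
f 87 89 88
f 88 89 90
f 88 90 82
f 89 79 91
f 89 91 90
f 90 91 92
f 90 92 82
f 91 79 93
f 91 93 92
f 92 93 94
f 92 94 82
f 93 79 95
f 93 95 94
f 94 95 96
f 94 96 82
f 95 79 97
f 95 97 96
f 96 97 98
f 96 98 82
f 97 79 99
f 97 99 98
f 98 99 100
f 98 100 82
f 99 79 101
f 99 101 100
f 100 101 102
f 100 102 82
f 101 79 103
f 101 103 102
f 102 103 104
f 102 104 82
f 103 79 105
f 103 105 104
f 104 105 106
f 104 106 82
f 105 79 107
f 105 107 106
f 106 107 108
f 106 108 82
f 107 79 109
f 107 109 108
f 108 109 110
f 108 110 82
f 109 79 111
f 109 111 110
f 110 111 112
f 110 112 82
f 111 79 80
f 111 80 112
f 112 80 81
f 112 81 82

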